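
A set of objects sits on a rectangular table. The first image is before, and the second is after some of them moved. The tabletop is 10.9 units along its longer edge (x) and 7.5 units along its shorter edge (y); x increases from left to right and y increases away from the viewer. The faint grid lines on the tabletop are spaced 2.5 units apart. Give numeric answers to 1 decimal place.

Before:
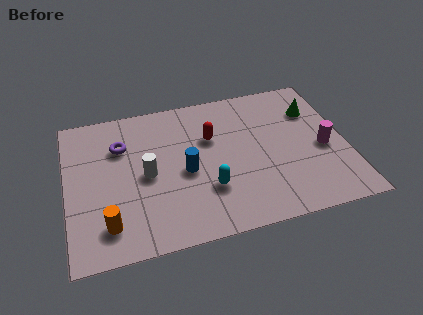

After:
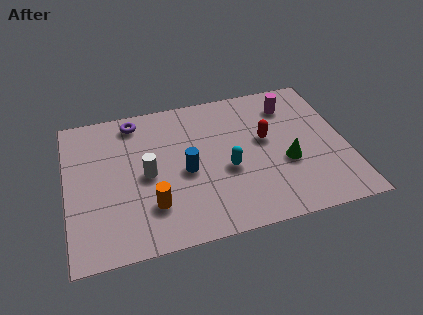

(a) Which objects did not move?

the blue cylinder and the white cylinder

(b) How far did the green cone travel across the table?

2.8

The green cone moved from about (9.8, 5.4) to (8.5, 2.9), a distance of √(1.3² + 2.5²) ≈ 2.8.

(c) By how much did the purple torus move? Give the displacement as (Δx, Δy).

(0.6, 1.2)

The purple torus was at about (2.2, 5.3) and moved to about (2.8, 6.5).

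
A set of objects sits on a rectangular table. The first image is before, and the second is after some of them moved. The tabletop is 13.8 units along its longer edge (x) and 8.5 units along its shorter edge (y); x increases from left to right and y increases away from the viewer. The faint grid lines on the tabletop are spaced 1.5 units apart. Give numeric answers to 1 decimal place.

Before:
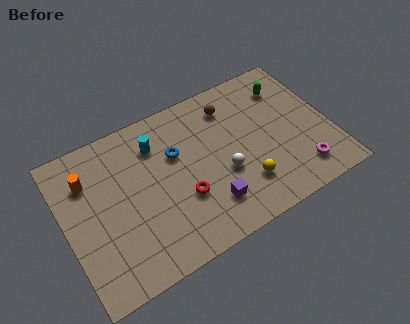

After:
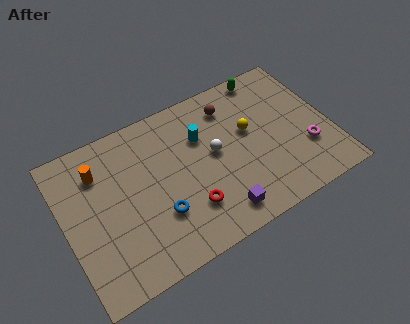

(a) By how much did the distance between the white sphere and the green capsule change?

-0.6

Before: roughly 5.1 units apart; after: 4.5. That's 0.6 units closer together.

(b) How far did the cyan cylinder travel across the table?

2.4

The cyan cylinder was near (5.0, 6.5) before and (7.3, 5.8) after, so it travelled √(2.3² + 0.7²) ≈ 2.4 units.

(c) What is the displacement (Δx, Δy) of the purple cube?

(0.4, -0.7)

The purple cube was at about (7.1, 2.0) and moved to about (7.5, 1.3).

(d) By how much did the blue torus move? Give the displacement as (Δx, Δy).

(-1.3, -2.8)

The blue torus started near (5.9, 5.5) and ended near (4.6, 2.7).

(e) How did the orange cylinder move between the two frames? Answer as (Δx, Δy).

(0.6, 0.2)

From the two frames, the orange cylinder sits at roughly (1.4, 6.2) before and (2.0, 6.4) after.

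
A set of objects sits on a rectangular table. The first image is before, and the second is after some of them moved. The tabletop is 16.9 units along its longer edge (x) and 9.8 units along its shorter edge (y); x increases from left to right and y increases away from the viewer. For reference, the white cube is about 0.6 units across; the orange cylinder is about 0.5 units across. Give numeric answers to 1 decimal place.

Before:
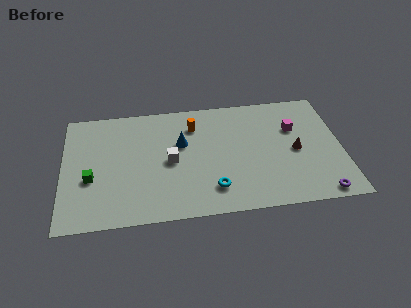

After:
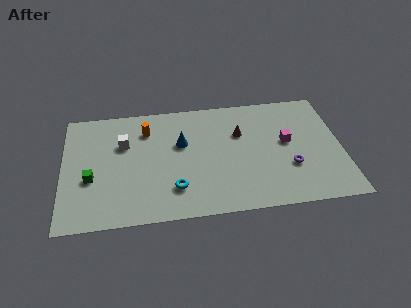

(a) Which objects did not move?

the blue cone and the green cube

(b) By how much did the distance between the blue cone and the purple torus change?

-2.6

The distance was about 9.7 in the first image and 7.1 in the second, so they moved 2.6 units closer together.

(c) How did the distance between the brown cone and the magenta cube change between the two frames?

+1.1

The distance was about 1.9 in the first image and 3.0 in the second, so they moved 1.1 units further apart.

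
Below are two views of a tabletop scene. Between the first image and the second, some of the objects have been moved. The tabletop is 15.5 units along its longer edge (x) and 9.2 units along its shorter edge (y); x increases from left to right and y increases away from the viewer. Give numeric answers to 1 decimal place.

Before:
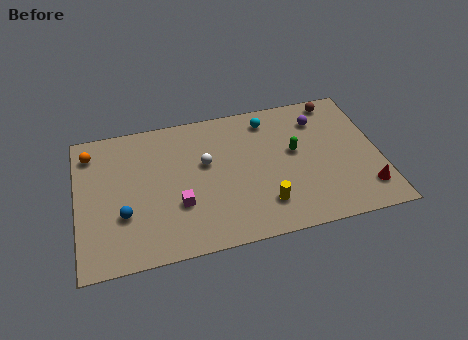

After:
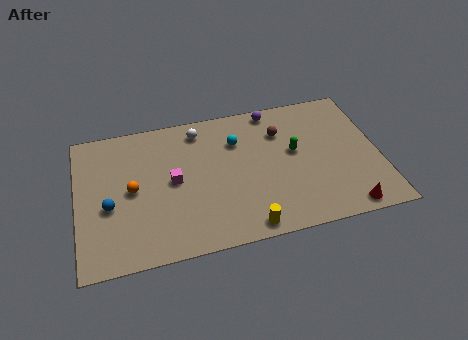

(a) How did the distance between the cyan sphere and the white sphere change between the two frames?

-1.8

The distance was about 4.0 in the first image and 2.2 in the second, so they moved 1.8 units closer together.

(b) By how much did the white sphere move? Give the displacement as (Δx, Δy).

(-0.2, 2.3)

The white sphere started near (6.6, 5.5) and ended near (6.4, 7.8).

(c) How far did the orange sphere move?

3.5

The orange sphere moved from about (0.8, 7.5) to (2.8, 4.6), a distance of √(2.0² + 2.9²) ≈ 3.5.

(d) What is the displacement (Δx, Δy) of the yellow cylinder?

(-1.0, -1.2)

The yellow cylinder started near (9.4, 2.1) and ended near (8.4, 0.9).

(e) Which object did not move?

the green capsule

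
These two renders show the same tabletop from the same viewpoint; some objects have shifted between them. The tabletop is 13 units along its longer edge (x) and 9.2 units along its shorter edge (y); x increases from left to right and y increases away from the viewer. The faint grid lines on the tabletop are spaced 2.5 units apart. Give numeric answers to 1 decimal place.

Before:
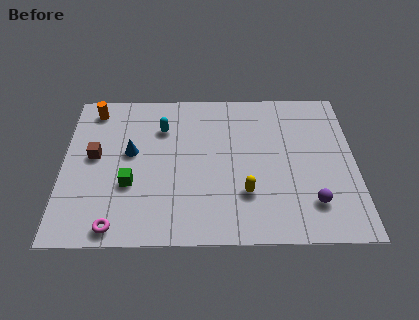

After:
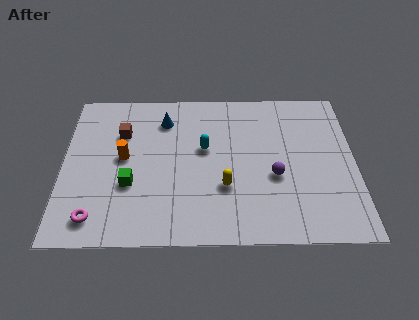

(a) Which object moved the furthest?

the orange cylinder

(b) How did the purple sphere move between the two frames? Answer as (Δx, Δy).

(-1.6, 1.6)

The purple sphere started near (11.0, 2.1) and ended near (9.4, 3.7).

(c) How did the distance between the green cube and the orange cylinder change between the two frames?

-3.3

They were about 4.9 units apart before and 1.6 after — 3.3 units closer together.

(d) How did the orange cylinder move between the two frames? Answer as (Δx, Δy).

(1.4, -3.0)

The orange cylinder started near (1.3, 7.9) and ended near (2.7, 4.9).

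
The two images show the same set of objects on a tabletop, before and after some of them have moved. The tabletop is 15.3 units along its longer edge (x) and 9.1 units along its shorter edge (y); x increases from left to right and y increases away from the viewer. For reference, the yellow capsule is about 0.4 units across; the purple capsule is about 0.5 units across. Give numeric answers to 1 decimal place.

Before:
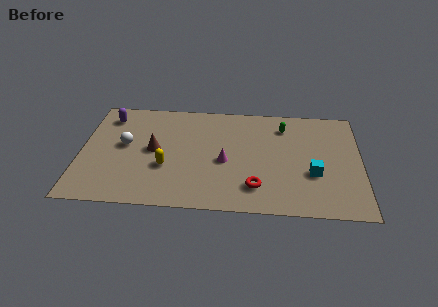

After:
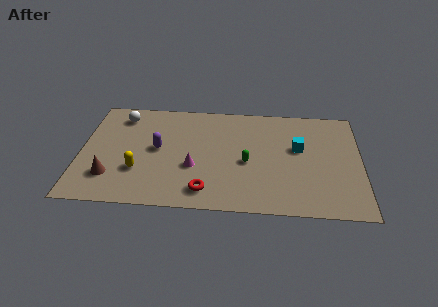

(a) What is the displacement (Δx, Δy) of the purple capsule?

(2.8, -2.6)

The purple capsule started near (1.4, 7.4) and ended near (4.2, 4.8).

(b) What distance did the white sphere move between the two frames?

2.5

The white sphere moved from about (2.4, 5.0) to (2.1, 7.5), a distance of √(0.3² + 2.5²) ≈ 2.5.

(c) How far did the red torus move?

2.7

The red torus moved from about (9.6, 2.0) to (6.9, 1.5), a distance of √(2.7² + 0.5²) ≈ 2.7.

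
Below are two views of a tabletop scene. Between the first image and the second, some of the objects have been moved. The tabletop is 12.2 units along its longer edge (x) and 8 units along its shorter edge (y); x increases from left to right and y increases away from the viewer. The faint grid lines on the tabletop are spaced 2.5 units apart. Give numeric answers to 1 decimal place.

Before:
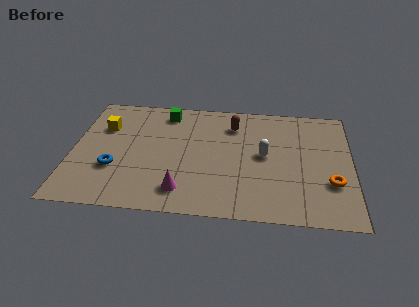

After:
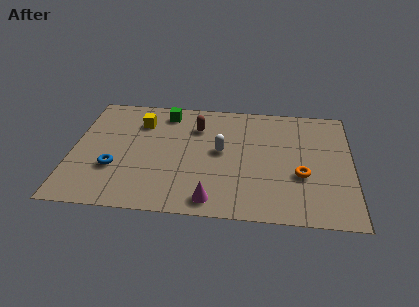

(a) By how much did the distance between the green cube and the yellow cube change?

-1.6

They were about 3.0 units apart before and 1.4 after — 1.6 units closer together.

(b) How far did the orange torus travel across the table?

1.4

The orange torus moved from about (11.3, 2.6) to (10.0, 3.0), a distance of √(1.3² + 0.4²) ≈ 1.4.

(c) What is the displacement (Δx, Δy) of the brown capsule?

(-1.6, -0.3)

The brown capsule started near (7.0, 6.2) and ended near (5.4, 5.9).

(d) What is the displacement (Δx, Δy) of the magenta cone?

(1.3, -0.5)

The magenta cone started near (4.9, 1.5) and ended near (6.2, 1.0).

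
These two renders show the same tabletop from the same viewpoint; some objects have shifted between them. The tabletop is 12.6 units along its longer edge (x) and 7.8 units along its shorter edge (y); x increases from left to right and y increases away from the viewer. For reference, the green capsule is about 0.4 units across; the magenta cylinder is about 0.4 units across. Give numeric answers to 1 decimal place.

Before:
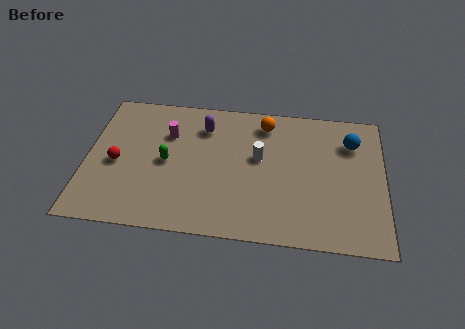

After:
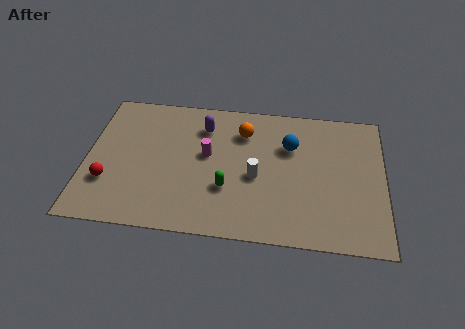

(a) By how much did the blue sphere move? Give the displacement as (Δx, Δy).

(-2.6, -0.5)

The blue sphere started near (11.2, 5.8) and ended near (8.6, 5.3).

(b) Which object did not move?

the purple capsule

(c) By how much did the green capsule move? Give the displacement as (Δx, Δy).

(2.6, -1.2)

The green capsule started near (3.4, 3.8) and ended near (6.0, 2.6).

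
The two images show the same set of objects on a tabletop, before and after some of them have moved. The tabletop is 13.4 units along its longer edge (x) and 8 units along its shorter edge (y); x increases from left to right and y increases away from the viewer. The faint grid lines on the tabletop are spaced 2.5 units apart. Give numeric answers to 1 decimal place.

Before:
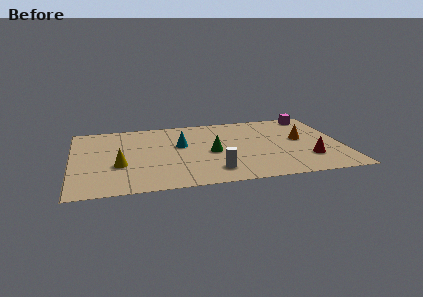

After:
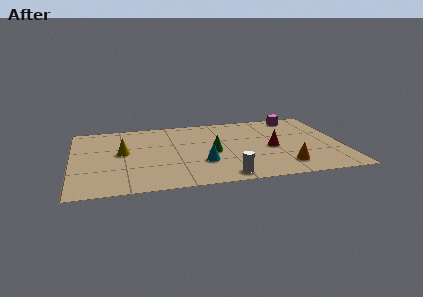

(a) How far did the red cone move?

2.3

From (11.6, 2.2) to (9.9, 3.7), the red cone covered √(1.7² + 1.5²) ≈ 2.3 units.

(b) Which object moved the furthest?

the orange cone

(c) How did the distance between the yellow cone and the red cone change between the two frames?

-1.9

They were about 9.3 units apart before and 7.4 after — 1.9 units closer together.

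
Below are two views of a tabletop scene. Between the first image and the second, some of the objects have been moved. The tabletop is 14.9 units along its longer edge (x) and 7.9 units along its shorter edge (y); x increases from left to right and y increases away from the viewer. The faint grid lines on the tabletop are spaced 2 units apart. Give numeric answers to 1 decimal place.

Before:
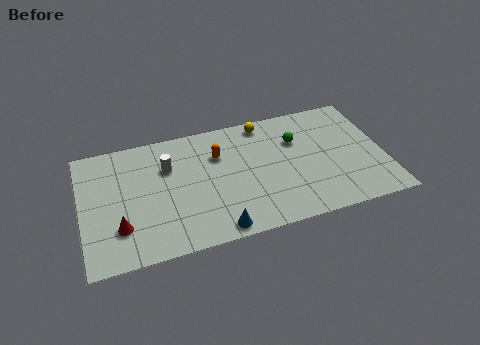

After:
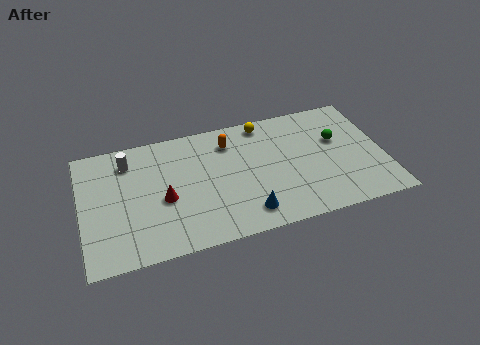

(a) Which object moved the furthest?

the red cone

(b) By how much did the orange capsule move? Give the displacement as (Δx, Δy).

(0.6, 0.7)

From the two frames, the orange capsule sits at roughly (6.8, 5.5) before and (7.4, 6.2) after.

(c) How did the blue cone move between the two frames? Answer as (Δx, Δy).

(1.5, 0.6)

From the two frames, the blue cone sits at roughly (6.4, 0.8) before and (7.9, 1.4) after.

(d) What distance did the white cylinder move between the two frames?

2.1

From (4.3, 5.4) to (2.4, 6.3), the white cylinder covered √(1.9² + 0.9²) ≈ 2.1 units.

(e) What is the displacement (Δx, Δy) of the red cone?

(2.2, 1.2)

From the two frames, the red cone sits at roughly (1.8, 2.2) before and (4.0, 3.4) after.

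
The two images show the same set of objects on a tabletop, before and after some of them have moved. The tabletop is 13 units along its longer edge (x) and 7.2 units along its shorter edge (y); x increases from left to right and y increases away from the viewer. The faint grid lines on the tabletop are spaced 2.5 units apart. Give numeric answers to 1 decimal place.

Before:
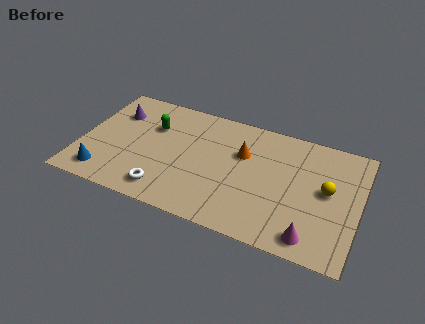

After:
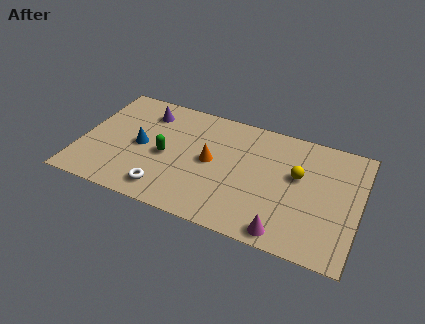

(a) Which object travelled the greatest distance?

the blue cone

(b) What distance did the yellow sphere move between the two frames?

1.5

From (11.5, 3.9) to (10.1, 4.3), the yellow sphere covered √(1.4² + 0.4²) ≈ 1.5 units.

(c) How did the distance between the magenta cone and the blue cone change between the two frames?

-2.2

They were about 9.7 units apart before and 7.5 after — 2.2 units closer together.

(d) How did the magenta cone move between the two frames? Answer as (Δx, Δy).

(-1.2, -0.2)

The magenta cone started near (11.0, 1.0) and ended near (9.8, 0.8).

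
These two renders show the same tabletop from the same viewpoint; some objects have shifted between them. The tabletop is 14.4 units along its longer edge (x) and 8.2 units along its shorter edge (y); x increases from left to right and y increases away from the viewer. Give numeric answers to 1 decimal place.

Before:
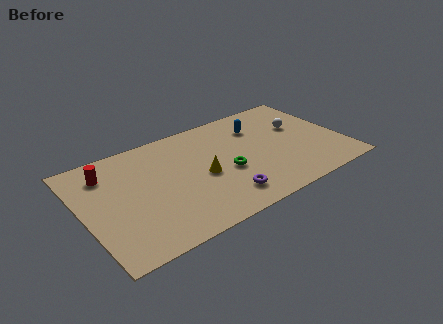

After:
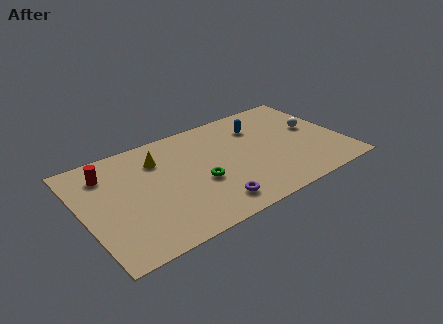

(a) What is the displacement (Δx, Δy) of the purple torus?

(-0.7, -0.2)

From the two frames, the purple torus sits at roughly (7.3, 1.6) before and (6.6, 1.4) after.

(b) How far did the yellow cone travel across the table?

3.2

The yellow cone was near (6.5, 3.7) before and (4.4, 6.1) after, so it travelled √(2.1² + 2.4²) ≈ 3.2 units.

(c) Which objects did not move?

the blue capsule and the red cylinder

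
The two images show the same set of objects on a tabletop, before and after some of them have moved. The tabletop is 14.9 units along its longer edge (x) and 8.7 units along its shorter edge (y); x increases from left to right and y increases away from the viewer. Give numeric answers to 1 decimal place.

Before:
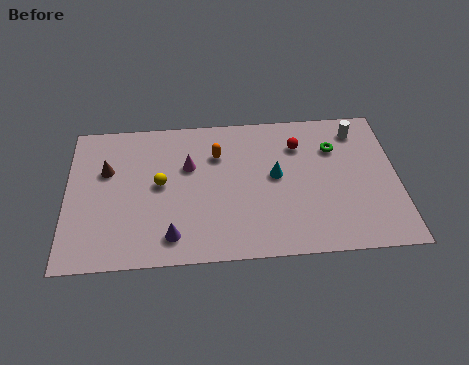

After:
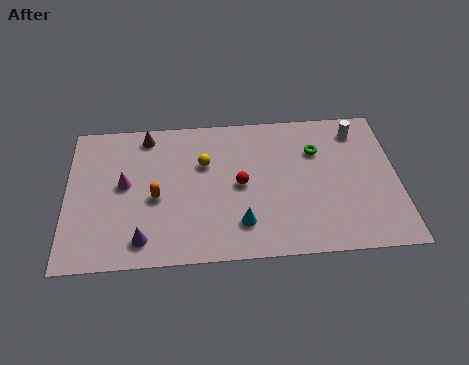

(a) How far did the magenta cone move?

3.0

From (5.5, 5.6) to (2.6, 4.7), the magenta cone covered √(2.9² + 0.9²) ≈ 3.0 units.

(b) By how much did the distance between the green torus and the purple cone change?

+0.4

They were about 8.8 units apart before and 9.2 after — 0.4 units further apart.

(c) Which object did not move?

the white cylinder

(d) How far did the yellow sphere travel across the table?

2.3

The yellow sphere moved from about (4.2, 4.6) to (6.2, 5.7), a distance of √(2.0² + 1.1²) ≈ 2.3.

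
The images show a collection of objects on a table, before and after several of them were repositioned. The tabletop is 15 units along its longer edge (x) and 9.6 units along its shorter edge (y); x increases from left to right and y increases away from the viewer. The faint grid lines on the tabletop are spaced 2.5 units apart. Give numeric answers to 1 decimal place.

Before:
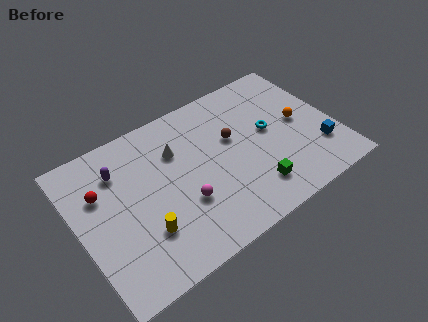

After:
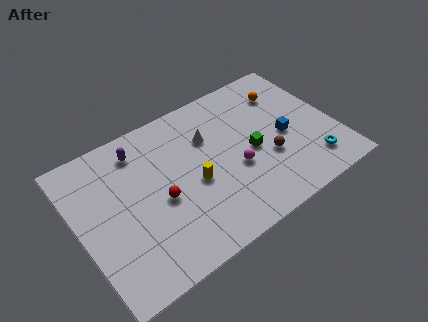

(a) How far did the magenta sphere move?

3.2

The magenta sphere moved from about (5.8, 3.3) to (9.0, 3.8), a distance of √(3.2² + 0.5²) ≈ 3.2.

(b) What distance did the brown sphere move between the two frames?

2.9

From (9.2, 5.8) to (10.9, 3.5), the brown sphere covered √(1.7² + 2.3²) ≈ 2.9 units.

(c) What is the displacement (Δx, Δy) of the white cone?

(1.9, -0.1)

The white cone was at about (6.0, 6.7) and moved to about (7.9, 6.6).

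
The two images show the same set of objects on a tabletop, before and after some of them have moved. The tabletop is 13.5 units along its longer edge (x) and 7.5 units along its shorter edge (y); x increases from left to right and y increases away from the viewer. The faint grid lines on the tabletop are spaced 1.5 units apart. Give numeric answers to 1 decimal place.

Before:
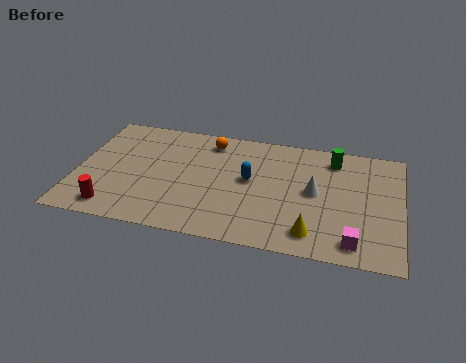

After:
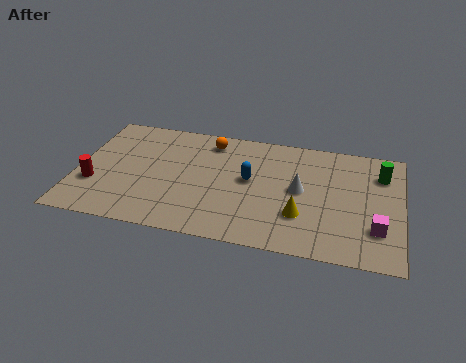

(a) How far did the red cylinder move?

1.7

The red cylinder moved from about (1.7, 1.1) to (0.8, 2.5), a distance of √(0.9² + 1.4²) ≈ 1.7.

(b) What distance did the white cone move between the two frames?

0.6

From (9.9, 3.9) to (9.3, 3.9), the white cone covered √(0.6² + 0.0²) ≈ 0.6 units.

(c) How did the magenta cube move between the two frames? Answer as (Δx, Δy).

(0.9, 1.0)

The magenta cube started near (11.6, 1.1) and ended near (12.5, 2.1).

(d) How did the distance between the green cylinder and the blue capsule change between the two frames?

+1.6

The distance was about 4.0 in the first image and 5.6 in the second, so they moved 1.6 units further apart.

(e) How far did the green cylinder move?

2.1

The green cylinder was near (10.6, 6.2) before and (12.6, 5.6) after, so it travelled √(2.0² + 0.6²) ≈ 2.1 units.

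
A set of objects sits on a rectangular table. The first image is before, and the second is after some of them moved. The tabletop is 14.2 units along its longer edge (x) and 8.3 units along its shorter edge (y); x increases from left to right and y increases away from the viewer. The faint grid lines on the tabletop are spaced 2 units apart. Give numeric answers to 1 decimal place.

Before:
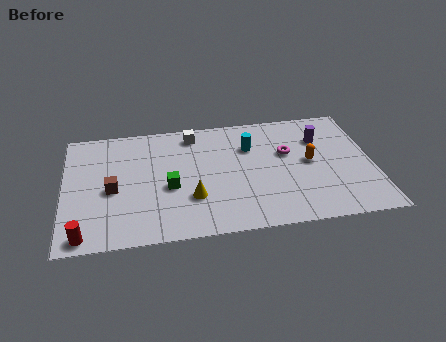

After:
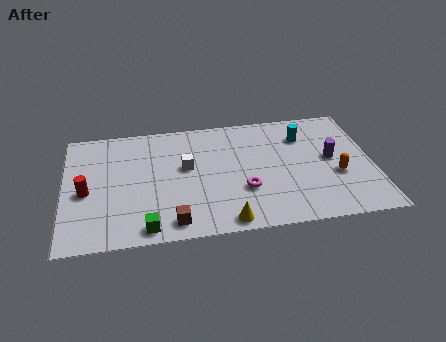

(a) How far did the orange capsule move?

1.6

The orange capsule moved from about (11.3, 4.3) to (12.5, 3.2), a distance of √(1.2² + 1.1²) ≈ 1.6.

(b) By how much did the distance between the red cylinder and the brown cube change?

+1.5

Before: roughly 3.2 units apart; after: 4.7. That's 1.5 units further apart.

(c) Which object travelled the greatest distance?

the brown cube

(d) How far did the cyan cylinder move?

2.5

The cyan cylinder was near (8.6, 5.8) before and (11.1, 6.2) after, so it travelled √(2.5² + 0.4²) ≈ 2.5 units.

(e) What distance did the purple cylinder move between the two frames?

1.6

The purple cylinder moved from about (11.9, 5.9) to (12.3, 4.4), a distance of √(0.4² + 1.5²) ≈ 1.6.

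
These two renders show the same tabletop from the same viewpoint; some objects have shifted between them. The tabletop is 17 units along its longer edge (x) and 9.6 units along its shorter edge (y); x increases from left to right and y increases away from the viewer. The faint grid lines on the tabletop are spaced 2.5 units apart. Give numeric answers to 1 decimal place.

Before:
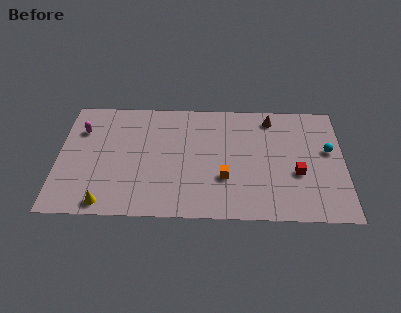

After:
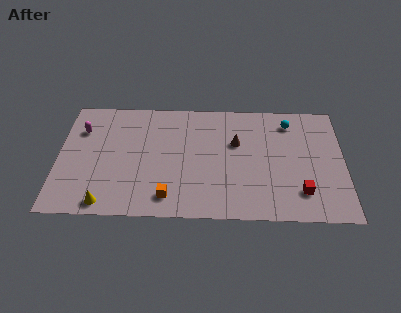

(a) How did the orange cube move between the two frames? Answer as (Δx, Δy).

(-3.3, -1.6)

The orange cube was at about (9.9, 3.2) and moved to about (6.6, 1.6).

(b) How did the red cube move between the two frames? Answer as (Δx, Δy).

(0.2, -1.5)

The red cube started near (14.2, 3.7) and ended near (14.4, 2.2).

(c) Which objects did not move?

the magenta capsule and the yellow cone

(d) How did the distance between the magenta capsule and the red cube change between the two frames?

+0.6

Before: roughly 13.3 units apart; after: 13.9. That's 0.6 units further apart.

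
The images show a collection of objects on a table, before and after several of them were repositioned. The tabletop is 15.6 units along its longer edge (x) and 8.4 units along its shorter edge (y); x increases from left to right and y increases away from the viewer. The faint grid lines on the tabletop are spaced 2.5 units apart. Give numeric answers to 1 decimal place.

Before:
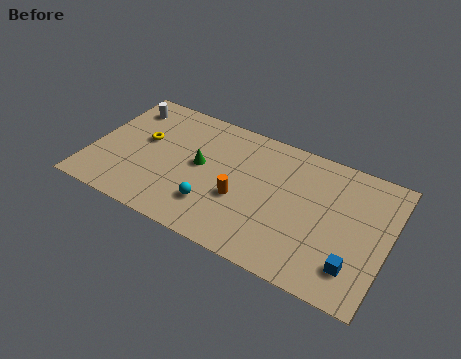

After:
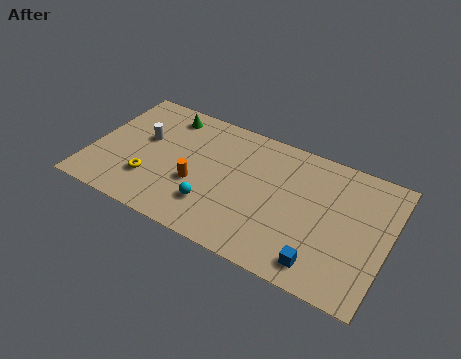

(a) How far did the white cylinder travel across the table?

2.2

From (1.3, 6.8) to (2.6, 5.0), the white cylinder covered √(1.3² + 1.8²) ≈ 2.2 units.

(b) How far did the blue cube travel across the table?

1.7

From (14.1, 1.9) to (12.5, 1.3), the blue cube covered √(1.6² + 0.6²) ≈ 1.7 units.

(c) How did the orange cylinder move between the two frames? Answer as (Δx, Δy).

(-2.3, -0.1)

From the two frames, the orange cylinder sits at roughly (8.0, 3.3) before and (5.7, 3.2) after.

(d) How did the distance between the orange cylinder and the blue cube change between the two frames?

+0.8

They were about 6.3 units apart before and 7.1 after — 0.8 units further apart.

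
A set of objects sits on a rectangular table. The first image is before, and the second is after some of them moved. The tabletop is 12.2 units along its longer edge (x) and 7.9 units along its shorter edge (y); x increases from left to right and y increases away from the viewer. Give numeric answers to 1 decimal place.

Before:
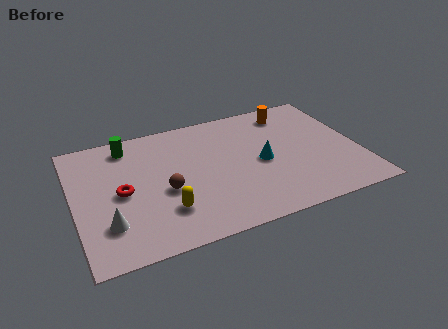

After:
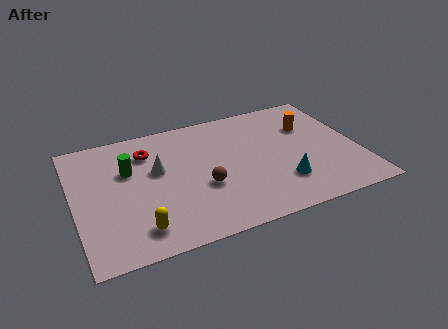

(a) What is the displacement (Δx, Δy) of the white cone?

(2.3, 2.6)

The white cone was at about (1.3, 2.1) and moved to about (3.6, 4.7).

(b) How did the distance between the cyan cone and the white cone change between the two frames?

-1.2

Before: roughly 6.9 units apart; after: 5.7. That's 1.2 units closer together.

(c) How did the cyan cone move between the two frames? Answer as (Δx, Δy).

(0.7, -1.6)

The cyan cone was at about (8.0, 3.7) and moved to about (8.7, 2.1).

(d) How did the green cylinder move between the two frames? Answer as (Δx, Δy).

(-0.1, -1.6)

The green cylinder was at about (2.5, 6.7) and moved to about (2.4, 5.1).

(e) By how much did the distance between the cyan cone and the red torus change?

+0.7

The distance was about 6.0 in the first image and 6.7 in the second, so they moved 0.7 units further apart.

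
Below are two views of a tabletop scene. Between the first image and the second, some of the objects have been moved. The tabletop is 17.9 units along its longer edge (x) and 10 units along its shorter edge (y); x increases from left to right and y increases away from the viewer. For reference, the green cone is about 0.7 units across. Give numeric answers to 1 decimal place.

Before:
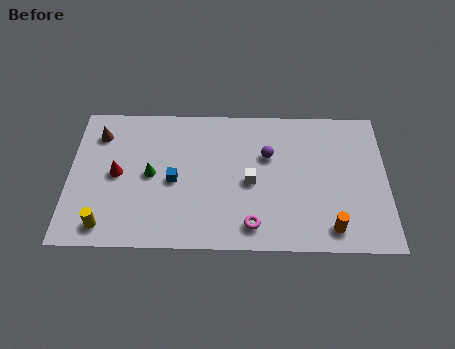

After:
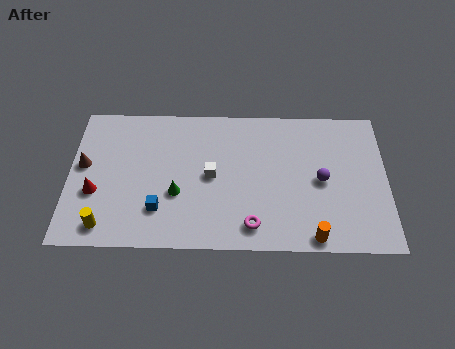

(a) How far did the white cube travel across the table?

2.2

The white cube moved from about (10.2, 4.6) to (8.0, 5.0), a distance of √(2.2² + 0.4²) ≈ 2.2.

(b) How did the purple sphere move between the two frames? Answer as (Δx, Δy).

(3.0, -1.7)

From the two frames, the purple sphere sits at roughly (11.2, 6.5) before and (14.2, 4.8) after.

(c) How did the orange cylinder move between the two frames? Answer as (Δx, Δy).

(-1.0, -0.6)

From the two frames, the orange cylinder sits at roughly (14.7, 1.5) before and (13.7, 0.9) after.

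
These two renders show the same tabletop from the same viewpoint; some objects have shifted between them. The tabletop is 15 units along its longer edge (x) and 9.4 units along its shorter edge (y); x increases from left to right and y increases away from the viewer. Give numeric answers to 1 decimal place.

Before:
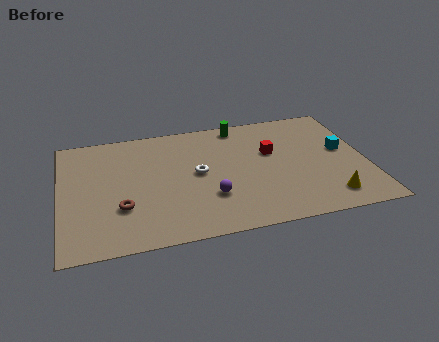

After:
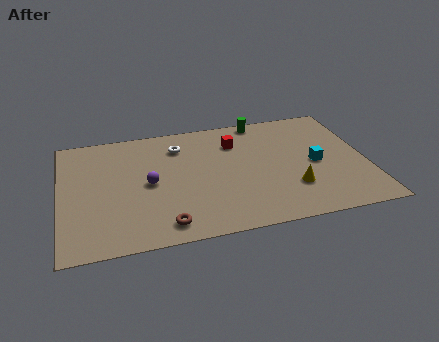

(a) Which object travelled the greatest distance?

the purple sphere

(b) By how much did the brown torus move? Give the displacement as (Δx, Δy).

(2.0, -1.7)

From the two frames, the brown torus sits at roughly (2.9, 3.0) before and (4.9, 1.3) after.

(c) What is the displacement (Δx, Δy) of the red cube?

(-1.7, 1.2)

From the two frames, the red cube sits at roughly (10.4, 5.8) before and (8.7, 7.0) after.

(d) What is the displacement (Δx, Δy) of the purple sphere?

(-2.9, 1.7)

From the two frames, the purple sphere sits at roughly (7.2, 2.9) before and (4.3, 4.6) after.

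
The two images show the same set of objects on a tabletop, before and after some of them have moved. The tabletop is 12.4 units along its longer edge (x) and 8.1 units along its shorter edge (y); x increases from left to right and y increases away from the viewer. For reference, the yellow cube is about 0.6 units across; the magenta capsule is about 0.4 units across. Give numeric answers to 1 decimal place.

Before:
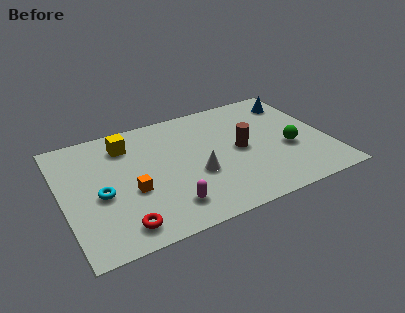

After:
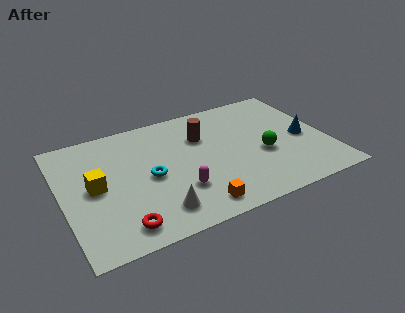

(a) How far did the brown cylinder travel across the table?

2.3

The brown cylinder moved from about (8.3, 4.0) to (6.7, 5.6), a distance of √(1.6² + 1.6²) ≈ 2.3.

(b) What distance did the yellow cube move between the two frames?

2.9

The yellow cube moved from about (3.2, 6.4) to (1.5, 4.1), a distance of √(1.7² + 2.3²) ≈ 2.9.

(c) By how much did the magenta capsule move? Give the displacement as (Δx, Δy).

(0.6, 0.8)

From the two frames, the magenta capsule sits at roughly (4.6, 1.6) before and (5.2, 2.4) after.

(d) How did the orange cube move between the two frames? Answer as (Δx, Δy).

(2.7, -2.1)

From the two frames, the orange cube sits at roughly (3.1, 3.2) before and (5.8, 1.1) after.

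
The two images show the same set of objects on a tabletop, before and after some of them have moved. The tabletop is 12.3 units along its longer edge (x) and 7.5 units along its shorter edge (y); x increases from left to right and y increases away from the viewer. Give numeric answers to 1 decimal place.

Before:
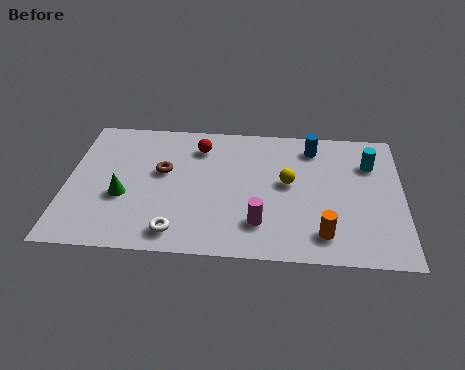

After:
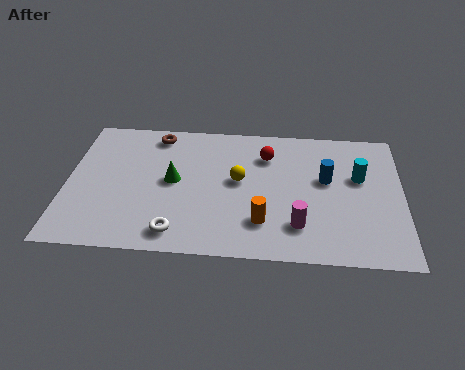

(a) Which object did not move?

the white torus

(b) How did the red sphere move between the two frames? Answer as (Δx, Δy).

(2.5, -0.3)

The red sphere was at about (4.8, 5.9) and moved to about (7.3, 5.6).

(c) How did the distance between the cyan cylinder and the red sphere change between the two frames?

-2.8

Before: roughly 6.3 units apart; after: 3.5. That's 2.8 units closer together.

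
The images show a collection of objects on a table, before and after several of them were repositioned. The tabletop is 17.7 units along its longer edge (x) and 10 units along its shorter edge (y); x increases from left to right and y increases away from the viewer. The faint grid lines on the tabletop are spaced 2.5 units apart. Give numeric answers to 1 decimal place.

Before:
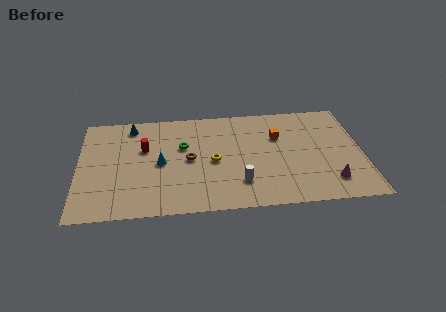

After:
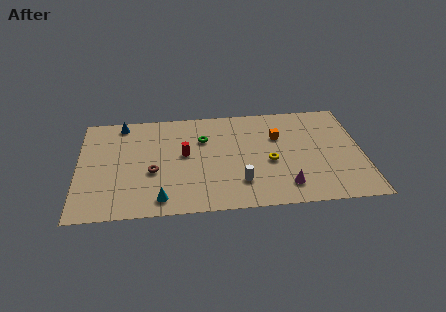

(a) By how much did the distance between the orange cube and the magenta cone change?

-0.7

Before: roughly 5.5 units apart; after: 4.8. That's 0.7 units closer together.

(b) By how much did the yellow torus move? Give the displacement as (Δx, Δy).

(3.5, -0.4)

From the two frames, the yellow torus sits at roughly (8.4, 4.7) before and (11.9, 4.3) after.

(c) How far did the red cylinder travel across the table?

2.6

The red cylinder moved from about (4.1, 6.3) to (6.6, 5.5), a distance of √(2.5² + 0.8²) ≈ 2.6.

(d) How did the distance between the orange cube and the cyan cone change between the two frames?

+1.5

The distance was about 7.6 in the first image and 9.1 in the second, so they moved 1.5 units further apart.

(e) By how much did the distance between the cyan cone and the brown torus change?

+0.8

They were about 1.8 units apart before and 2.6 after — 0.8 units further apart.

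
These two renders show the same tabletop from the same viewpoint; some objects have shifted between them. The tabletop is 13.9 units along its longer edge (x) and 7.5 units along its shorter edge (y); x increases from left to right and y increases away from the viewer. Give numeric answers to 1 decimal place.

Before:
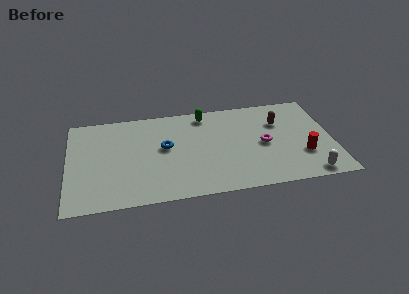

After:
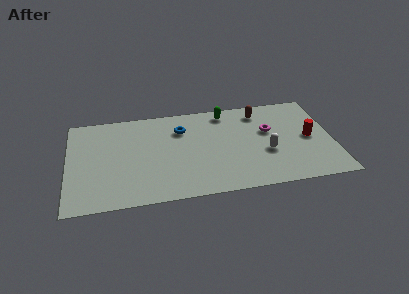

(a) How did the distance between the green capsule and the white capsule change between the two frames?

-3.6

Before: roughly 7.7 units apart; after: 4.1. That's 3.6 units closer together.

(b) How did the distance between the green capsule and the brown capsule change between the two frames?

-2.3

They were about 4.1 units apart before and 1.8 after — 2.3 units closer together.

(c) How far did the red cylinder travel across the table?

1.4

The red cylinder moved from about (12.3, 2.4) to (12.7, 3.7), a distance of √(0.4² + 1.3²) ≈ 1.4.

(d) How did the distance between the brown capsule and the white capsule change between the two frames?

-1.3

The distance was about 4.6 in the first image and 3.3 in the second, so they moved 1.3 units closer together.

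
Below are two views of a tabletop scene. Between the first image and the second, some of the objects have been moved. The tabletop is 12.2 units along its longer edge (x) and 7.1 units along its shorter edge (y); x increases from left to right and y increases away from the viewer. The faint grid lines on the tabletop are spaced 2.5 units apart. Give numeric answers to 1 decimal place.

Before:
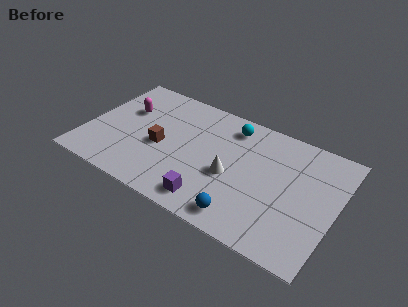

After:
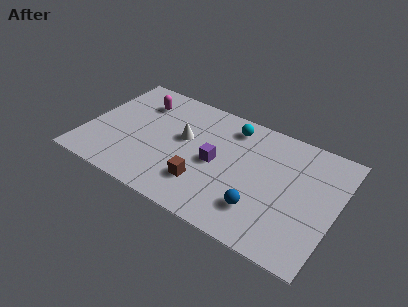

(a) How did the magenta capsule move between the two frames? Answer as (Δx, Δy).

(0.6, 0.8)

The magenta capsule started near (1.7, 4.6) and ended near (2.3, 5.4).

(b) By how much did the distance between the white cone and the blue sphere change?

+2.5

The distance was about 2.2 in the first image and 4.7 in the second, so they moved 2.5 units further apart.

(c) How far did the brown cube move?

2.6

The brown cube moved from about (3.7, 3.1) to (6.0, 1.9), a distance of √(2.3² + 1.2²) ≈ 2.6.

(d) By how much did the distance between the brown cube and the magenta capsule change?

+2.6

Before: roughly 2.5 units apart; after: 5.1. That's 2.6 units further apart.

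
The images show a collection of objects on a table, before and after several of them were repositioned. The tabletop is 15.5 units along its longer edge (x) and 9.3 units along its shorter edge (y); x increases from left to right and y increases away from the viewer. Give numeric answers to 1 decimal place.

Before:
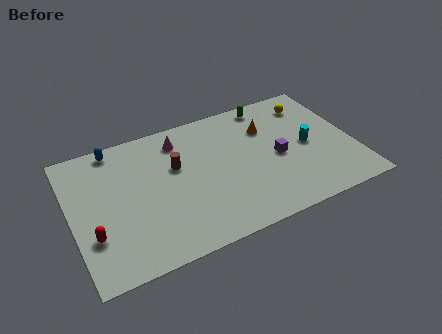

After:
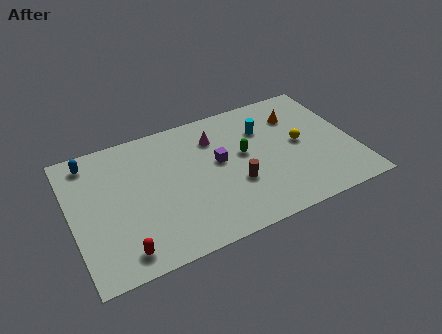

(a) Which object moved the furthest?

the brown cylinder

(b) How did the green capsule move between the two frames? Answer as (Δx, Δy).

(-1.8, -3.1)

From the two frames, the green capsule sits at roughly (11.3, 8.3) before and (9.5, 5.2) after.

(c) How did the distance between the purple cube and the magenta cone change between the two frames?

-4.3

The distance was about 6.1 in the first image and 1.8 in the second, so they moved 4.3 units closer together.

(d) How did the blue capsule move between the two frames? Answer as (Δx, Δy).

(-1.4, -0.4)

From the two frames, the blue capsule sits at roughly (2.7, 8.4) before and (1.3, 8.0) after.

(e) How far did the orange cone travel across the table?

1.7

From (11.0, 6.6) to (12.7, 6.9), the orange cone covered √(1.7² + 0.3²) ≈ 1.7 units.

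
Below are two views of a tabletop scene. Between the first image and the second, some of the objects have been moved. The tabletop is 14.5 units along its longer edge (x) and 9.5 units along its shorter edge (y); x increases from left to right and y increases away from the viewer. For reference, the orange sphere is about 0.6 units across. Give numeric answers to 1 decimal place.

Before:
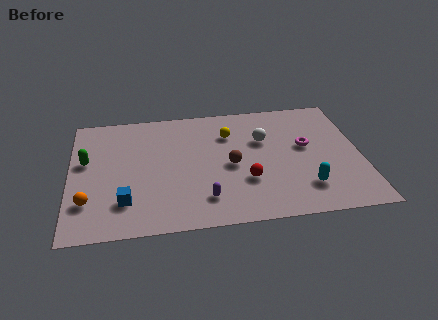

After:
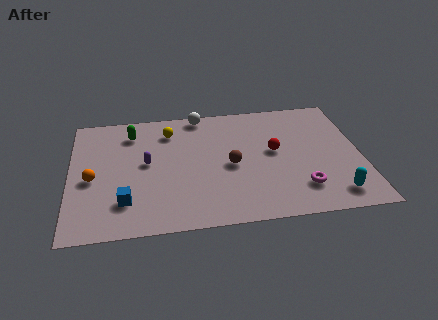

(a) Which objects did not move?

the blue cube and the brown sphere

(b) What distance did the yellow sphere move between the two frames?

3.1

The yellow sphere moved from about (8.0, 6.9) to (5.0, 7.5), a distance of √(3.0² + 0.6²) ≈ 3.1.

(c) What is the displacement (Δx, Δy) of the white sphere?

(-3.1, 2.5)

The white sphere was at about (9.7, 6.2) and moved to about (6.6, 8.7).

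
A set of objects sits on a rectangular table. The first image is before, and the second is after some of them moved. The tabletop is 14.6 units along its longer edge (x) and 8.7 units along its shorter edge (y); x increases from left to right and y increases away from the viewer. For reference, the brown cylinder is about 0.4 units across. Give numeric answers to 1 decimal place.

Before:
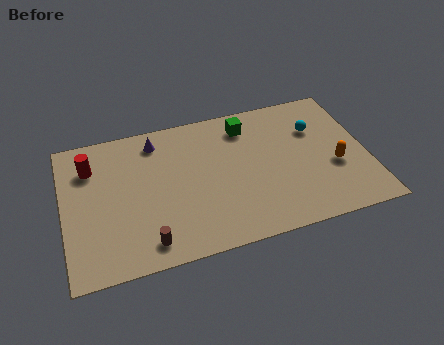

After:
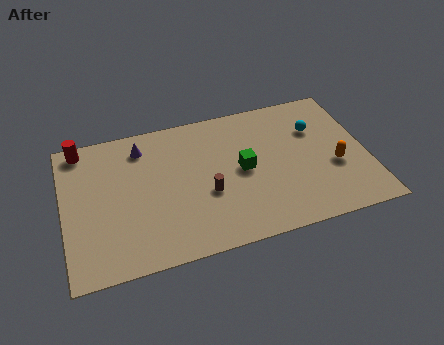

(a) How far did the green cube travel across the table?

2.7

The green cube moved from about (9.0, 7.1) to (8.6, 4.4), a distance of √(0.4² + 2.7²) ≈ 2.7.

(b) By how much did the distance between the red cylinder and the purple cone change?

-0.3

Before: roughly 3.3 units apart; after: 3.0. That's 0.3 units closer together.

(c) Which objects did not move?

the orange capsule and the cyan sphere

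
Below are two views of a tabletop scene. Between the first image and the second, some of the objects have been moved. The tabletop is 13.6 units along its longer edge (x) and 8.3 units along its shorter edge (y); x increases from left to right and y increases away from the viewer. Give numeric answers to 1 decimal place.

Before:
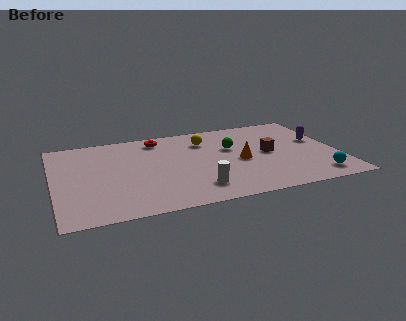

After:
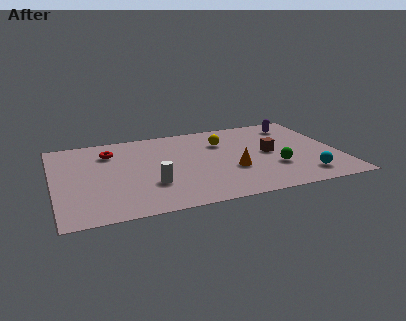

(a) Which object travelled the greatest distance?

the green sphere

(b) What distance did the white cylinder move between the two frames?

2.3

From (6.6, 1.7) to (4.5, 2.6), the white cylinder covered √(2.1² + 0.9²) ≈ 2.3 units.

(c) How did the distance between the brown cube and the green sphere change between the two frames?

-0.5

They were about 2.0 units apart before and 1.5 after — 0.5 units closer together.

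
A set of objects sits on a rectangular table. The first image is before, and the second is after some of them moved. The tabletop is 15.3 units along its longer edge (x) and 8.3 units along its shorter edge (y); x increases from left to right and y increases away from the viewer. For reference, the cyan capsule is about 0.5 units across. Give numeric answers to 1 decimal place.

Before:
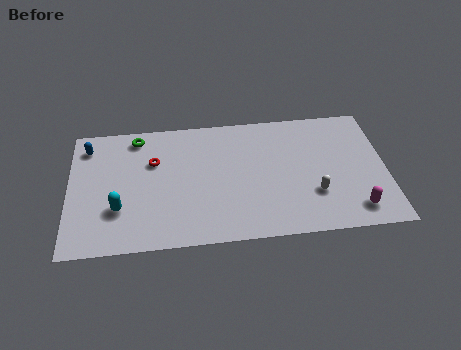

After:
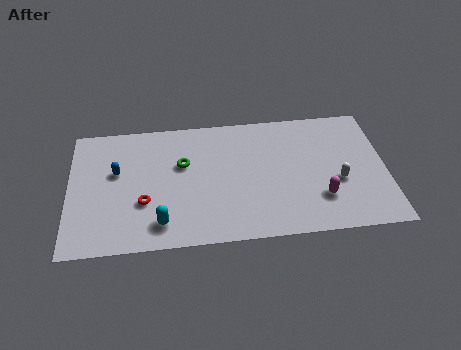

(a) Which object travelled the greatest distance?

the green torus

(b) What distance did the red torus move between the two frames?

2.6

The red torus moved from about (4.1, 5.5) to (3.6, 2.9), a distance of √(0.5² + 2.6²) ≈ 2.6.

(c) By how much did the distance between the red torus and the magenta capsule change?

-1.9

Before: roughly 10.4 units apart; after: 8.5. That's 1.9 units closer together.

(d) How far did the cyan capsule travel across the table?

2.3

The cyan capsule was near (2.4, 2.6) before and (4.4, 1.5) after, so it travelled √(2.0² + 1.1²) ≈ 2.3 units.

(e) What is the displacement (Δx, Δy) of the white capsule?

(1.2, 0.7)

From the two frames, the white capsule sits at roughly (11.8, 2.6) before and (13.0, 3.3) after.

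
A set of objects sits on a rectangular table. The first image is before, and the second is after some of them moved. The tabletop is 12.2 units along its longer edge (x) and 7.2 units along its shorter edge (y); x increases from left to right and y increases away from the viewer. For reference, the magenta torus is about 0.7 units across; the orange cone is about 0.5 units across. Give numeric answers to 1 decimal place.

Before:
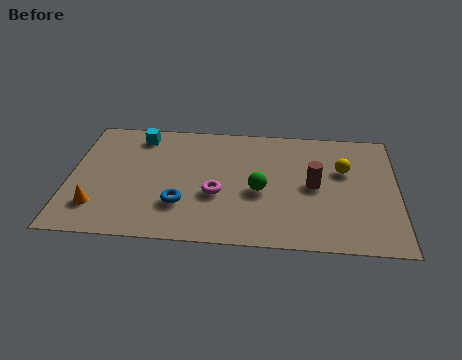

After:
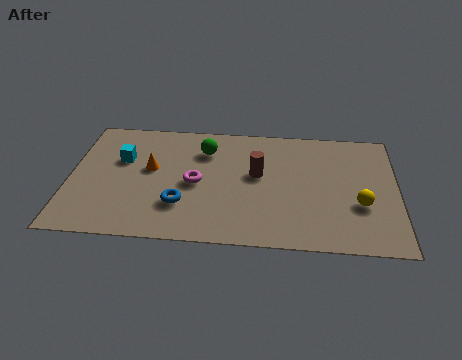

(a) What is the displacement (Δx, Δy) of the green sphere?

(-2.1, 2.3)

The green sphere started near (7.1, 3.1) and ended near (5.0, 5.4).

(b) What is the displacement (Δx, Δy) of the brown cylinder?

(-2.1, 0.5)

The brown cylinder started near (9.1, 3.6) and ended near (7.0, 4.1).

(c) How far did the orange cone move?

3.1

The orange cone moved from about (1.1, 1.7) to (3.0, 4.1), a distance of √(1.9² + 2.4²) ≈ 3.1.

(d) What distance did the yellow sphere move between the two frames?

2.1

The yellow sphere moved from about (10.2, 4.6) to (10.8, 2.6), a distance of √(0.6² + 2.0²) ≈ 2.1.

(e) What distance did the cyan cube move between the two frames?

1.6

The cyan cube moved from about (2.5, 6.1) to (1.9, 4.6), a distance of √(0.6² + 1.5²) ≈ 1.6.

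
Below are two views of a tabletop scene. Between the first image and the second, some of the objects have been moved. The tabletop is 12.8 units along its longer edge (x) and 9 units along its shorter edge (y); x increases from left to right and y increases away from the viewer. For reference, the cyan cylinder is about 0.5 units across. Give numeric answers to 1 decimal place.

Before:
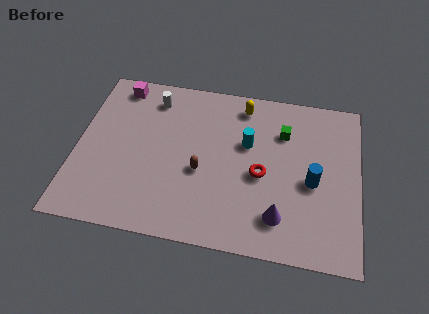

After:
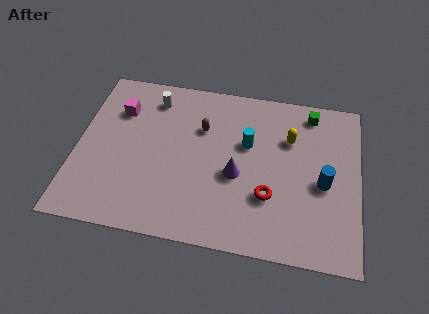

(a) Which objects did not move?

the cyan cylinder and the white cylinder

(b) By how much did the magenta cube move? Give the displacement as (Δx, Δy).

(0.1, -1.4)

From the two frames, the magenta cube sits at roughly (1.7, 7.9) before and (1.8, 6.5) after.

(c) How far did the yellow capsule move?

2.7

The yellow capsule moved from about (7.4, 7.7) to (9.6, 6.2), a distance of √(2.2² + 1.5²) ≈ 2.7.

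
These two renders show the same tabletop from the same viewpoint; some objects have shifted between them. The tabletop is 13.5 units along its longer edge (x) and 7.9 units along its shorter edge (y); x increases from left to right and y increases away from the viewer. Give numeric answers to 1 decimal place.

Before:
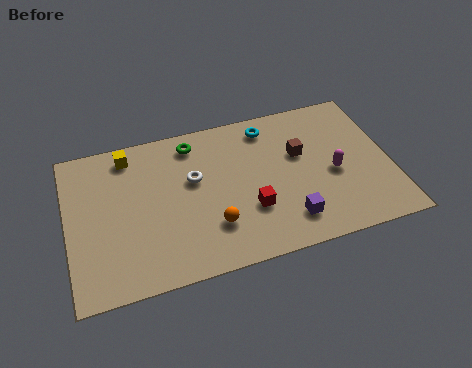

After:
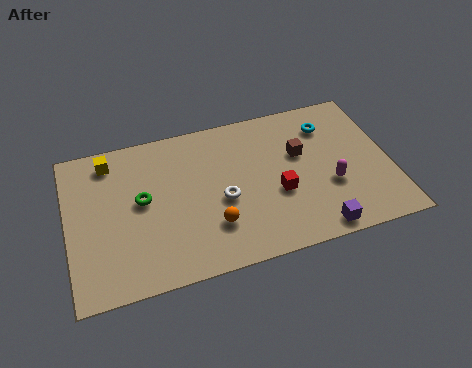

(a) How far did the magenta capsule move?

0.6

The magenta capsule moved from about (11.1, 3.5) to (10.9, 2.9), a distance of √(0.2² + 0.6²) ≈ 0.6.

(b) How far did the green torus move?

3.3

The green torus was near (5.4, 6.7) before and (3.1, 4.3) after, so it travelled √(2.3² + 2.4²) ≈ 3.3 units.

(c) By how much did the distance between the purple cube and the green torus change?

+1.6

They were about 6.2 units apart before and 7.8 after — 1.6 units further apart.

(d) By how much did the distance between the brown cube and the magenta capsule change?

+0.4

Before: roughly 1.9 units apart; after: 2.3. That's 0.4 units further apart.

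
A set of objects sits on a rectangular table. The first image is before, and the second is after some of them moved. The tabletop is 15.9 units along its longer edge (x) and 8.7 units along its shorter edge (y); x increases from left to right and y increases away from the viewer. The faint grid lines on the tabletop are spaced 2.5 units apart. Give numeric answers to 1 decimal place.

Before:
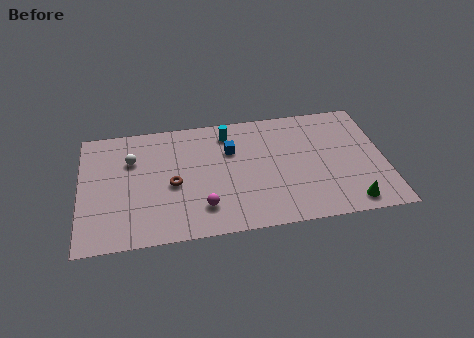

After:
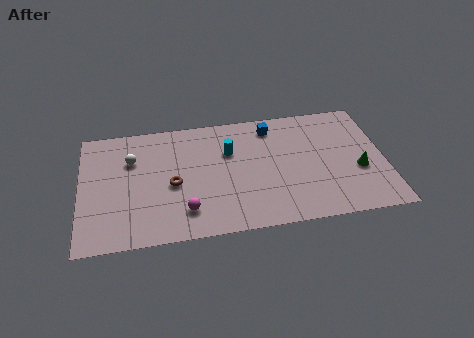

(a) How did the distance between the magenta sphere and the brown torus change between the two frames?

-0.3

They were about 2.4 units apart before and 2.1 after — 0.3 units closer together.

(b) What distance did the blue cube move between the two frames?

2.6

From (7.9, 5.9) to (10.1, 7.3), the blue cube covered √(2.2² + 1.4²) ≈ 2.6 units.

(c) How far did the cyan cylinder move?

1.4

The cyan cylinder moved from about (7.8, 7.2) to (7.8, 5.8), a distance of √(0.0² + 1.4²) ≈ 1.4.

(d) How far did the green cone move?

2.4

From (13.9, 1.1) to (14.5, 3.4), the green cone covered √(0.6² + 2.3²) ≈ 2.4 units.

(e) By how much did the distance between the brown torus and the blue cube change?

+2.6

Before: roughly 3.7 units apart; after: 6.3. That's 2.6 units further apart.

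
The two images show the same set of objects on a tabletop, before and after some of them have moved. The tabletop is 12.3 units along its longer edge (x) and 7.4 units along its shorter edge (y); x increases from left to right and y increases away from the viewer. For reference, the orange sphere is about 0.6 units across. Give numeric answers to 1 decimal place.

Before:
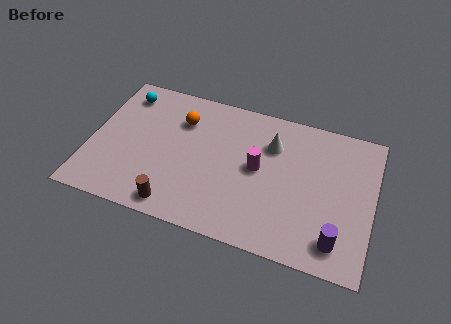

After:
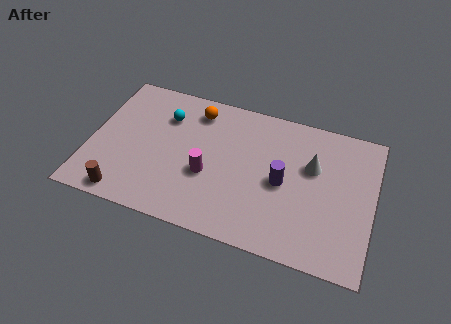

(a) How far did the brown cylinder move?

2.2

The brown cylinder was near (4.0, 0.9) before and (1.8, 0.8) after, so it travelled √(2.2² + 0.1²) ≈ 2.2 units.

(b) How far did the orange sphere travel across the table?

0.9

The orange sphere moved from about (3.8, 5.4) to (4.4, 6.1), a distance of √(0.6² + 0.7²) ≈ 0.9.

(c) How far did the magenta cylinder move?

2.3

The magenta cylinder moved from about (7.3, 3.9) to (5.2, 2.9), a distance of √(2.1² + 1.0²) ≈ 2.3.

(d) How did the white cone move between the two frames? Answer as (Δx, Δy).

(1.8, -0.6)

From the two frames, the white cone sits at roughly (7.8, 5.3) before and (9.6, 4.7) after.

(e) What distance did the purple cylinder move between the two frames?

3.3

From (10.9, 1.3) to (8.4, 3.5), the purple cylinder covered √(2.5² + 2.2²) ≈ 3.3 units.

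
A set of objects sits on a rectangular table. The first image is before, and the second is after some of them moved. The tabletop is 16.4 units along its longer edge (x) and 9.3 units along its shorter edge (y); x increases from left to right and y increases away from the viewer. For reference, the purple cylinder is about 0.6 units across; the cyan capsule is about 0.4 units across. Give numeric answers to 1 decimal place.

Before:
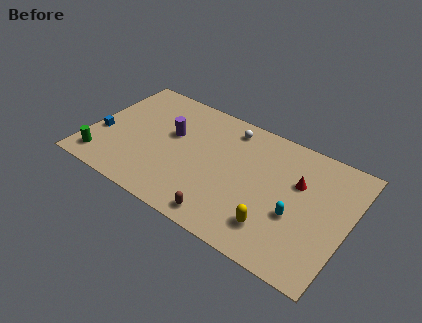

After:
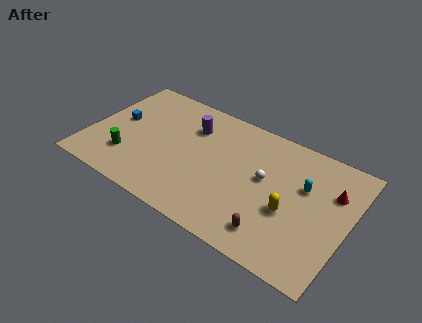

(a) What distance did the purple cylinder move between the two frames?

1.6

The purple cylinder moved from about (5.0, 5.6) to (6.1, 6.8), a distance of √(1.1² + 1.2²) ≈ 1.6.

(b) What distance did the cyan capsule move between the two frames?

2.3

The cyan capsule was near (13.3, 3.6) before and (13.5, 5.9) after, so it travelled √(0.2² + 2.3²) ≈ 2.3 units.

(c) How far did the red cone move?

2.1

From (13.1, 6.0) to (15.2, 6.4), the red cone covered √(2.1² + 0.4²) ≈ 2.1 units.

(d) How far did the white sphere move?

3.8

The white sphere was near (8.4, 7.9) before and (11.1, 5.2) after, so it travelled √(2.7² + 2.7²) ≈ 3.8 units.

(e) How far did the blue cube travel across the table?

1.8

The blue cube was near (0.8, 3.5) before and (1.6, 5.1) after, so it travelled √(0.8² + 1.6²) ≈ 1.8 units.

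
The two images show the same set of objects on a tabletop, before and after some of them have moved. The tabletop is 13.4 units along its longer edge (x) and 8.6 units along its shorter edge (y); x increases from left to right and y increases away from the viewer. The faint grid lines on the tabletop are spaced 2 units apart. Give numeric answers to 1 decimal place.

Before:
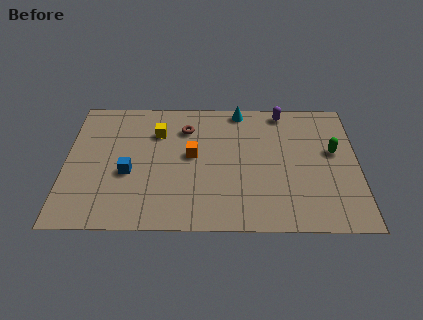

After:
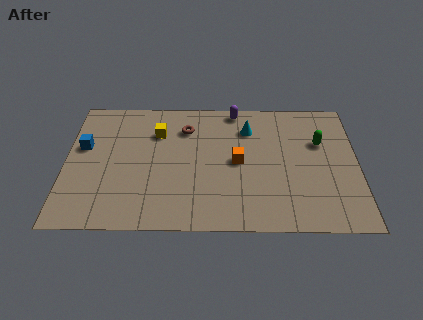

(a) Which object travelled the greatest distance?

the blue cube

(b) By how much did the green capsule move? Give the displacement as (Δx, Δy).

(-0.6, 0.6)

From the two frames, the green capsule sits at roughly (12.3, 5.0) before and (11.7, 5.6) after.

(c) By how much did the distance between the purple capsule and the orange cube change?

-1.7

The distance was about 5.2 in the first image and 3.5 in the second, so they moved 1.7 units closer together.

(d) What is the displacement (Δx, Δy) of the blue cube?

(-2.1, 1.7)

The blue cube was at about (2.9, 3.5) and moved to about (0.8, 5.2).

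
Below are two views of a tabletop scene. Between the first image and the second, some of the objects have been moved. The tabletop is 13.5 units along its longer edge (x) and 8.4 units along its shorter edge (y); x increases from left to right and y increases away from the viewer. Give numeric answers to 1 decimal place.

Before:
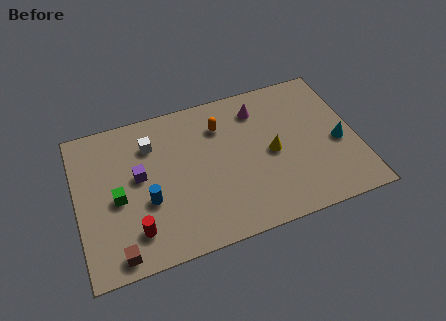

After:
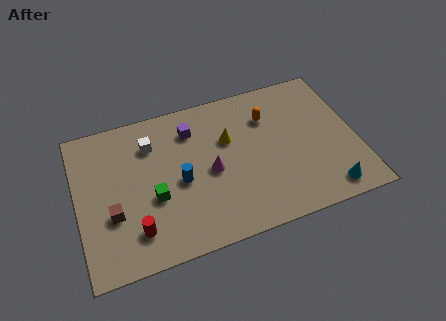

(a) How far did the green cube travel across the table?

1.8

The green cube moved from about (1.9, 3.8) to (3.6, 3.3), a distance of √(1.7² + 0.5²) ≈ 1.8.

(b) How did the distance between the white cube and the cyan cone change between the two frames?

+0.3

Before: roughly 9.3 units apart; after: 9.6. That's 0.3 units further apart.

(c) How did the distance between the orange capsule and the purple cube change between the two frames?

-0.7

Before: roughly 4.4 units apart; after: 3.7. That's 0.7 units closer together.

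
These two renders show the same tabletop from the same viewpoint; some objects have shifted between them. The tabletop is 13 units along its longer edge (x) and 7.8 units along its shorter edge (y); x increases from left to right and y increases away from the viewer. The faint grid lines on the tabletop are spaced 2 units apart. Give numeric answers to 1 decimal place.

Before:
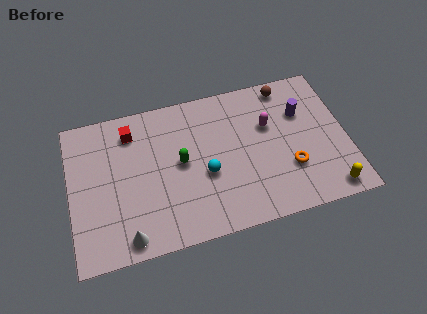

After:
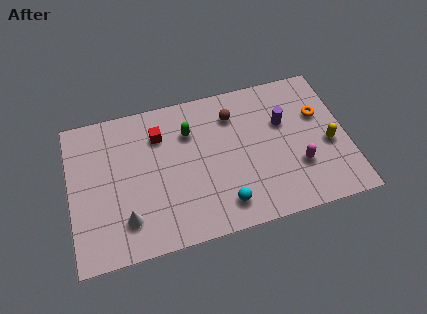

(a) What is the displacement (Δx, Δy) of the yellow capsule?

(0.2, 2.4)

The yellow capsule was at about (11.9, 0.9) and moved to about (12.1, 3.3).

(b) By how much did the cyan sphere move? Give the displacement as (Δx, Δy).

(0.7, -1.8)

The cyan sphere was at about (6.3, 3.2) and moved to about (7.0, 1.4).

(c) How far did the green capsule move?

1.6

From (5.2, 4.1) to (5.7, 5.6), the green capsule covered √(0.5² + 1.5²) ≈ 1.6 units.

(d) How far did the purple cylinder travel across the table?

0.9

The purple cylinder moved from about (11.0, 5.3) to (10.1, 5.0), a distance of √(0.9² + 0.3²) ≈ 0.9.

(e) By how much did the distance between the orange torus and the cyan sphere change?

+2.0

The distance was about 4.0 in the first image and 6.0 in the second, so they moved 2.0 units further apart.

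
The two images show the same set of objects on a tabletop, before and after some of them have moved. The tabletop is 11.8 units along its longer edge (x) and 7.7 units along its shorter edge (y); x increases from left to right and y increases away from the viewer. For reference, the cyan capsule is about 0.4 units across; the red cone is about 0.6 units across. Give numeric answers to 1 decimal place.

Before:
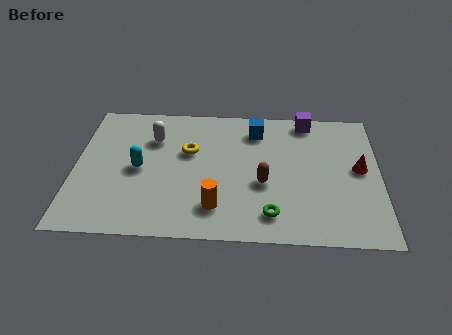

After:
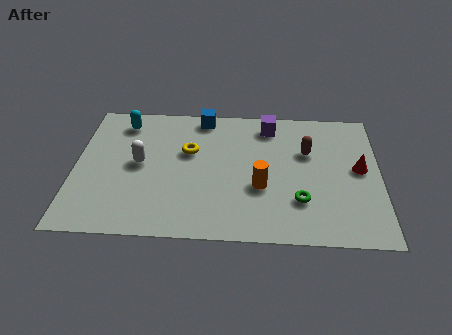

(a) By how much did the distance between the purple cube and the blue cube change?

+0.5

The distance was about 2.1 in the first image and 2.6 in the second, so they moved 0.5 units further apart.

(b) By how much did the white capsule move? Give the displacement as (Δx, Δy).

(-0.5, -1.5)

The white capsule started near (3.0, 5.5) and ended near (2.5, 4.0).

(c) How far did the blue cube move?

2.2

From (7.0, 6.2) to (4.9, 6.9), the blue cube covered √(2.1² + 0.7²) ≈ 2.2 units.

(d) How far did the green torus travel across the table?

1.4

The green torus was near (7.6, 1.4) before and (8.7, 2.2) after, so it travelled √(1.1² + 0.8²) ≈ 1.4 units.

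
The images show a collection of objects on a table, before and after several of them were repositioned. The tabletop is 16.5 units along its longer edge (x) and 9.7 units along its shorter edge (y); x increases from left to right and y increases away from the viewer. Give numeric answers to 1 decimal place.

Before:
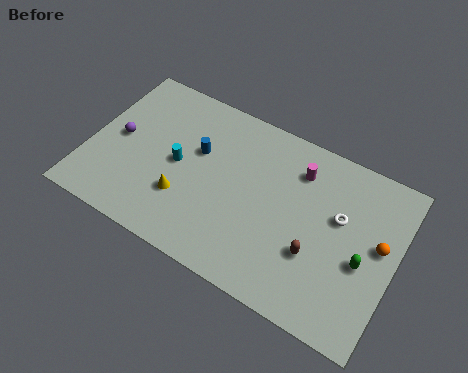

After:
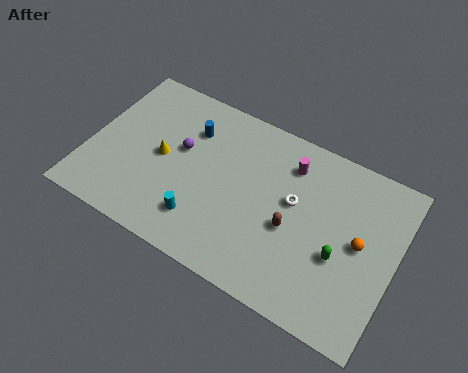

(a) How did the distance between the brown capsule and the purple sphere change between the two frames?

-4.6

The distance was about 11.1 in the first image and 6.5 in the second, so they moved 4.6 units closer together.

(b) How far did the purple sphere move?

3.4

From (1.5, 4.9) to (4.8, 5.7), the purple sphere covered √(3.3² + 0.8²) ≈ 3.4 units.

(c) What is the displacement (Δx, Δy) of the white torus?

(-2.4, -0.3)

From the two frames, the white torus sits at roughly (13.4, 5.9) before and (11.0, 5.6) after.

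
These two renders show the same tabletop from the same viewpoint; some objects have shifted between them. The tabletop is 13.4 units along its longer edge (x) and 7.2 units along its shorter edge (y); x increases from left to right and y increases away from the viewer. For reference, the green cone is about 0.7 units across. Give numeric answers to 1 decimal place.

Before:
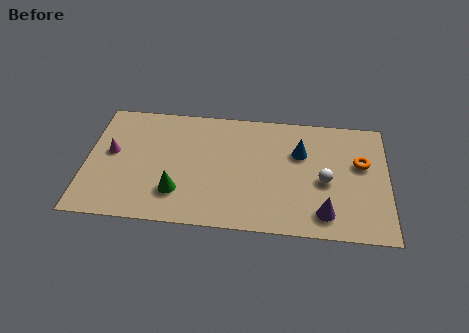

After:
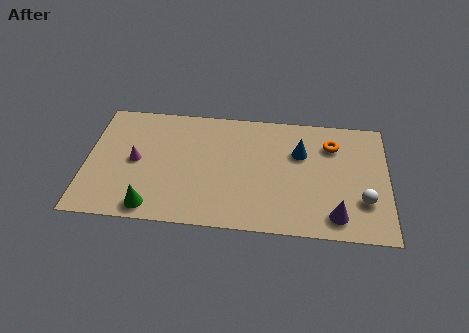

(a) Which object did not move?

the blue cone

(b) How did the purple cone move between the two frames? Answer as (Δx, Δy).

(0.5, -0.1)

The purple cone started near (10.6, 1.3) and ended near (11.1, 1.2).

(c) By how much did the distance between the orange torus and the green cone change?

+0.6

Before: roughly 8.5 units apart; after: 9.1. That's 0.6 units further apart.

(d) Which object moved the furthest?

the white sphere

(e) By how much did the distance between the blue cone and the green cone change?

+1.5

The distance was about 6.1 in the first image and 7.6 in the second, so they moved 1.5 units further apart.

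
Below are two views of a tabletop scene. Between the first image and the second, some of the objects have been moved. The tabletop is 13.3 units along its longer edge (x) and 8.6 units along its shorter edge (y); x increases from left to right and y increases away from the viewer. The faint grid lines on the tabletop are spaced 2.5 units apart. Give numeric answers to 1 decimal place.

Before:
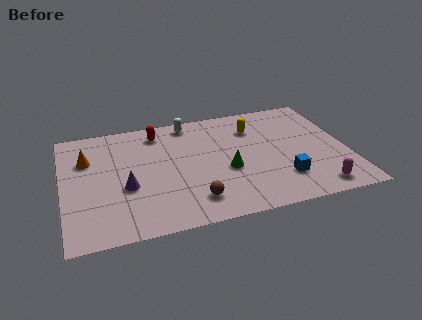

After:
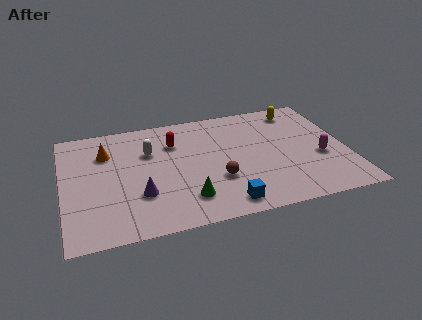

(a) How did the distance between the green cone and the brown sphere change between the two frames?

-0.7

They were about 2.5 units apart before and 1.8 after — 0.7 units closer together.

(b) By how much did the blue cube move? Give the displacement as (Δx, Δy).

(-2.8, -1.1)

The blue cube was at about (10.1, 2.2) and moved to about (7.3, 1.1).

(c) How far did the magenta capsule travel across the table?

2.3

The magenta capsule moved from about (11.6, 1.1) to (12.0, 3.4), a distance of √(0.4² + 2.3²) ≈ 2.3.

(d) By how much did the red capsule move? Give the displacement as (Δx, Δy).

(0.7, -1.0)

The red capsule started near (4.6, 7.2) and ended near (5.3, 6.2).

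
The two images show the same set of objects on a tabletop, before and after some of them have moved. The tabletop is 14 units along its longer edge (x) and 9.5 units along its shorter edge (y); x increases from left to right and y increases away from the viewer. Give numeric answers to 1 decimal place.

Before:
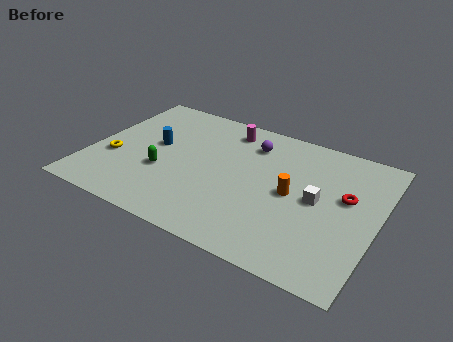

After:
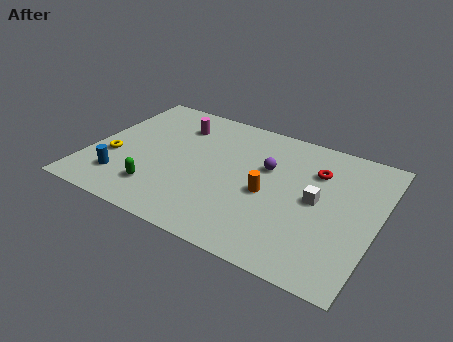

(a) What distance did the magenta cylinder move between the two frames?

2.5

From (6.2, 8.0) to (3.8, 7.3), the magenta cylinder covered √(2.4² + 0.7²) ≈ 2.5 units.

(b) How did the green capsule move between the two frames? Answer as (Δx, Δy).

(0.0, -1.4)

From the two frames, the green capsule sits at roughly (3.7, 3.5) before and (3.7, 2.1) after.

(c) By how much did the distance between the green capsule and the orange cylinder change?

-0.8

They were about 6.3 units apart before and 5.5 after — 0.8 units closer together.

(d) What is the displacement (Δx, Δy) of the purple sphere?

(1.0, -1.4)

From the two frames, the purple sphere sits at roughly (7.5, 7.4) before and (8.5, 6.0) after.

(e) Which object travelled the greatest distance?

the blue cylinder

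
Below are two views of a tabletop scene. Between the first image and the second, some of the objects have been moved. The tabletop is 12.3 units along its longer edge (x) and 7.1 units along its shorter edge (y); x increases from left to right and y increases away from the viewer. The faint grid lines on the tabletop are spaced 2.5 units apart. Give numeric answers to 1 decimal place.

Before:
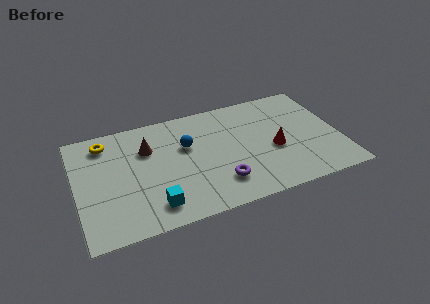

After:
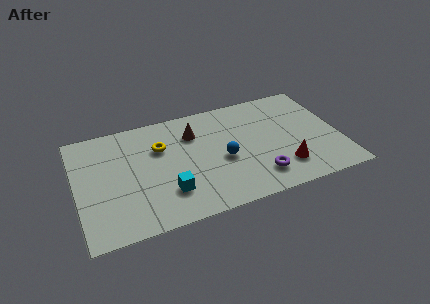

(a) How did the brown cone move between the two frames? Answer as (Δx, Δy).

(2.2, 0.3)

The brown cone was at about (3.4, 4.9) and moved to about (5.6, 5.2).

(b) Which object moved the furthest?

the yellow torus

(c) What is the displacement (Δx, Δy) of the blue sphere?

(1.6, -1.4)

The blue sphere started near (5.2, 4.5) and ended near (6.8, 3.1).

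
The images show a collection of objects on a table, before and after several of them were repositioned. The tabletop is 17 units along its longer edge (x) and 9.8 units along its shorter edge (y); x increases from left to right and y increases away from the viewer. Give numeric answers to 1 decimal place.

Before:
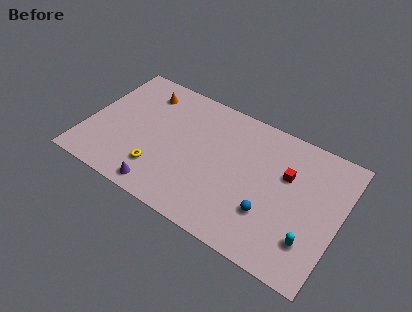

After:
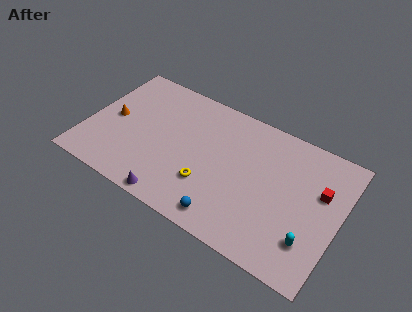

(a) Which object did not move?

the cyan capsule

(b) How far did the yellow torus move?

3.4

From (5.2, 2.4) to (8.5, 3.0), the yellow torus covered √(3.3² + 0.6²) ≈ 3.4 units.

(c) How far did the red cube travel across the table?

2.3

The red cube moved from about (13.3, 6.3) to (15.6, 6.2), a distance of √(2.3² + 0.1²) ≈ 2.3.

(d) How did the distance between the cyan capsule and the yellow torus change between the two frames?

-3.3

Before: roughly 10.2 units apart; after: 6.9. That's 3.3 units closer together.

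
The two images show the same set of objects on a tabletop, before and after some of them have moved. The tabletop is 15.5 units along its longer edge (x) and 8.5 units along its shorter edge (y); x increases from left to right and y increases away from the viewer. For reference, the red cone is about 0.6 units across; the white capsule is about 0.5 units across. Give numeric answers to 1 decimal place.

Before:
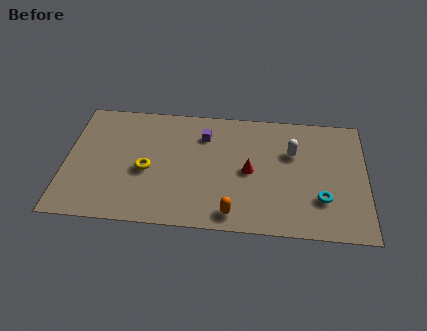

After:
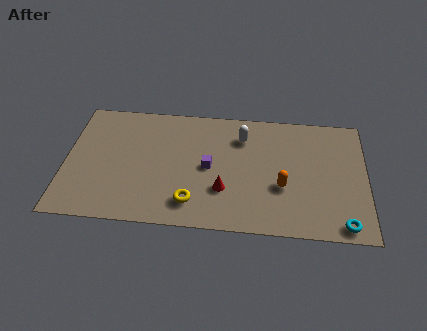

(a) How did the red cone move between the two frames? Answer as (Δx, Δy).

(-1.3, -1.4)

The red cone was at about (9.5, 4.1) and moved to about (8.2, 2.7).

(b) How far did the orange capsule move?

3.3

From (8.7, 1.1) to (11.2, 3.2), the orange capsule covered √(2.5² + 2.1²) ≈ 3.3 units.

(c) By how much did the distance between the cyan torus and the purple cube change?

+0.4

They were about 7.2 units apart before and 7.6 after — 0.4 units further apart.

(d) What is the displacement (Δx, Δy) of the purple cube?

(0.3, -2.2)

The purple cube started near (7.1, 6.4) and ended near (7.4, 4.2).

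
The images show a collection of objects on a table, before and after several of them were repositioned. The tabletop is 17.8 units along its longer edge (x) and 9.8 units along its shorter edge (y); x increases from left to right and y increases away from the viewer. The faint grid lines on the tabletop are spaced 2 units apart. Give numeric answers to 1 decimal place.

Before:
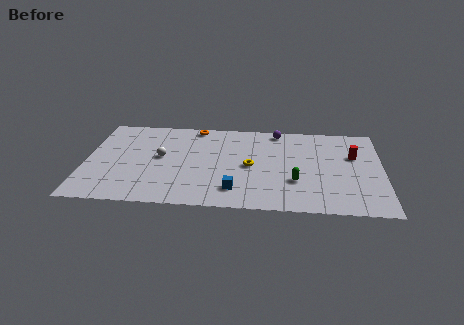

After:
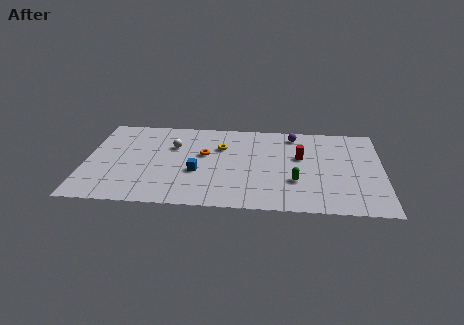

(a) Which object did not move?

the green capsule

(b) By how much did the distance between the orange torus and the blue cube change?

-5.3

Before: roughly 7.3 units apart; after: 2.0. That's 5.3 units closer together.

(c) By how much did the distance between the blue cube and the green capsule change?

+2.1

Before: roughly 3.8 units apart; after: 5.9. That's 2.1 units further apart.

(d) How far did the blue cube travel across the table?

2.9

The blue cube was near (9.0, 2.0) before and (6.7, 3.8) after, so it travelled √(2.3² + 1.8²) ≈ 2.9 units.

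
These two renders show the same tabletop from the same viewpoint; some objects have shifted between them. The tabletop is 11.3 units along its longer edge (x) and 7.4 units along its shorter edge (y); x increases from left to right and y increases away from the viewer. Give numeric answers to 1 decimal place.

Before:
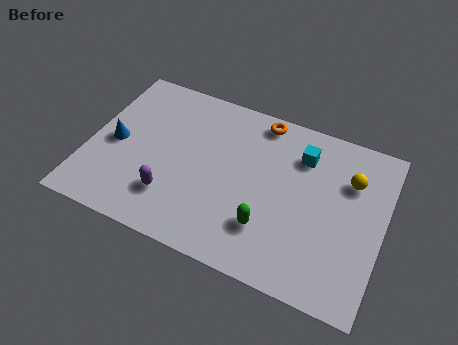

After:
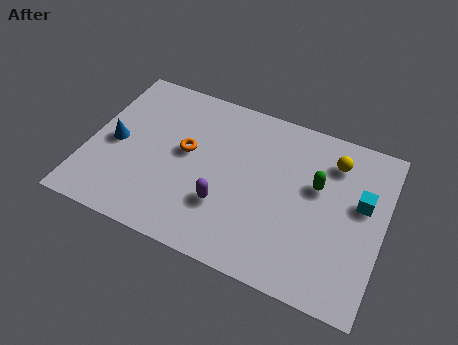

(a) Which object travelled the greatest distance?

the orange torus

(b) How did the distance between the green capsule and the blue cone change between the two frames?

+1.5

They were about 6.3 units apart before and 7.8 after — 1.5 units further apart.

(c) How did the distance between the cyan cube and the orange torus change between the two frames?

+4.7

They were about 2.0 units apart before and 6.7 after — 4.7 units further apart.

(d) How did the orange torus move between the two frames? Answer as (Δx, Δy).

(-2.6, -2.5)

The orange torus was at about (6.3, 6.6) and moved to about (3.7, 4.1).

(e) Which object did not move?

the blue cone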